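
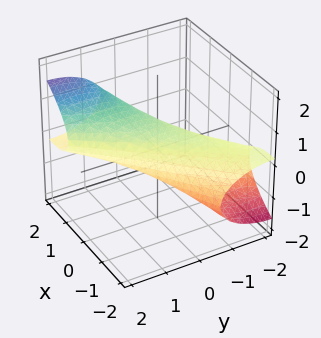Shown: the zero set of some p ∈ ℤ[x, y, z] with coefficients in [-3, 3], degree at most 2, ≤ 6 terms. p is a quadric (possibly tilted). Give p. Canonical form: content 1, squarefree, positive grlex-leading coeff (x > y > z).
x^2 - 2*x*y - 2*x*z + y^2 + 3*z^2 - 1

First, deg p = 2. A generic line meets the surface in up to 2 points.
Next, reading off the gridlines: the y-axis gridline crossings are at y ∈ {-1, 1}; among the integer gridlines, it crosses the x-axis at x ∈ {-1, 1}.
Finally, together with the visible shape, these determine p as stated.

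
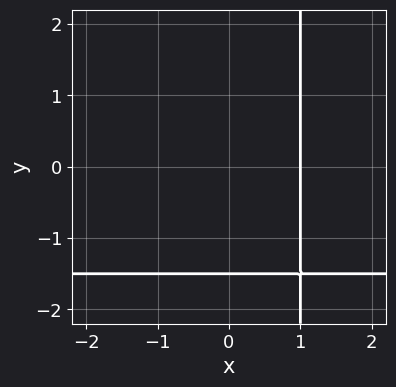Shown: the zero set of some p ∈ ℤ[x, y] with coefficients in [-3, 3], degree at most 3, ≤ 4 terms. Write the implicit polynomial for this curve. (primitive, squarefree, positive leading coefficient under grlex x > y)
2*x*y + 3*x - 2*y - 3

Degree: a generic line meets the curve in up to 2 points, so deg p = 2.
From the axis intercepts and sections: one x-axis crossing is at x = 1.
The integer polynomial consistent with all of this is the stated p.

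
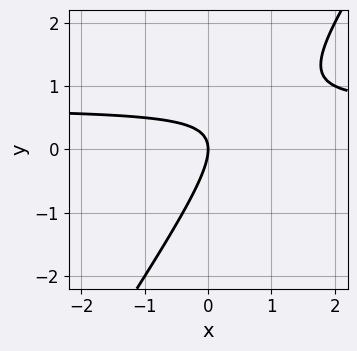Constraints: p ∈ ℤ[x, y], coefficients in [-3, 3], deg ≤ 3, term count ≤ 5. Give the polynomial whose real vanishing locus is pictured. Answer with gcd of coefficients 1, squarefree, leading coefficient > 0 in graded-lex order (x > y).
3*x*y - 2*y^2 - 2*x

(a) The degree is 2 — a generic line meets the curve in up to 2 points.
(b) Reading off the gridlines: it crosses the x-axis at the gridline x = 0; it meets the y-axis at y = 0 (among the integer gridlines).
(c) Solving for integer coefficients yields p as stated.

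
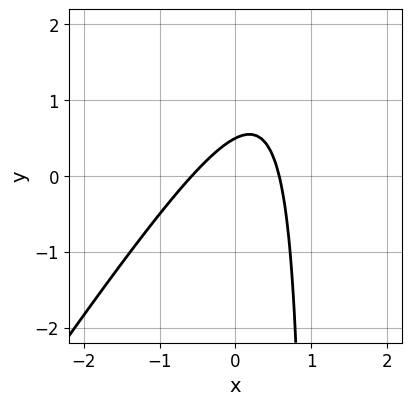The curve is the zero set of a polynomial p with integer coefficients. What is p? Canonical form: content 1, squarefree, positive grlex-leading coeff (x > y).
(a) Degree: the shape is more complex than any degree-1 curve, so deg p = 2.
(b) Solving for integer coefficients yields p as stated.

3*x^2 - 2*x*y + 2*y - 1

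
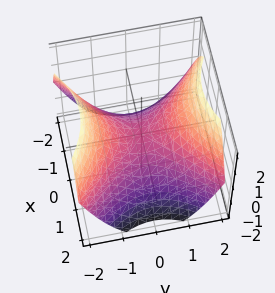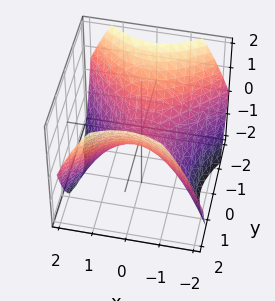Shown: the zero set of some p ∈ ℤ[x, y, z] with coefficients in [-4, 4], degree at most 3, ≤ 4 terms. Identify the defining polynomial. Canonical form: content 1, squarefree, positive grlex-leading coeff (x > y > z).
First, the degree is 2 — a hyperbolic paraboloid; a quadric.
Then, symmetries: the x ↦ −x reflection is a symmetry, so x appears only in even powers; mirror symmetry y ↦ −y ⇒ only even powers of y.
Then, from the axis intercepts and sections: it meets the z-axis at z = 0 (among the integer gridlines); one x-axis crossing is at x = 0; it crosses the y-axis at the gridline y = 0.
Finally, together with the visible shape, these determine p as stated.

2*x^2 - 2*y^2 + 3*z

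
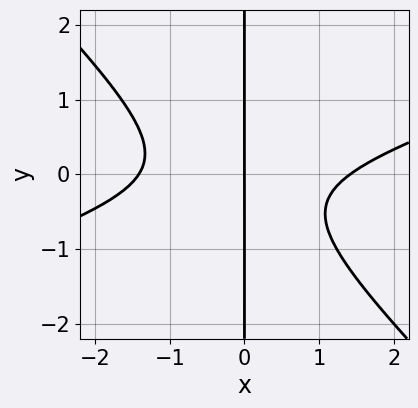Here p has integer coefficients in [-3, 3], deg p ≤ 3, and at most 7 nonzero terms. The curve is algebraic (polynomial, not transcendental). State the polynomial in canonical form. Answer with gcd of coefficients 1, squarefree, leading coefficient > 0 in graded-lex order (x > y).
x^3 - 2*x^2*y - 3*x*y^2 - x*y - 2*x

The degree is 3 — no degree-2 curve has this shape.
From the visible intercepts: the visible y-axis segment lies entirely on the curve; it crosses the x-axis at the gridline x = 0.
Together with the visible shape, these determine p as stated.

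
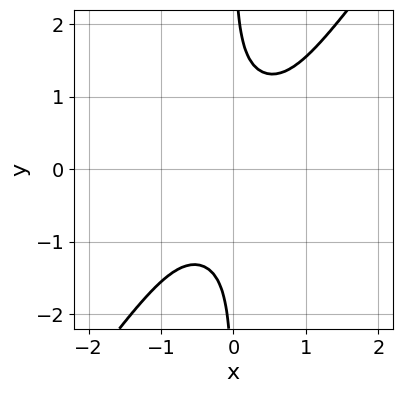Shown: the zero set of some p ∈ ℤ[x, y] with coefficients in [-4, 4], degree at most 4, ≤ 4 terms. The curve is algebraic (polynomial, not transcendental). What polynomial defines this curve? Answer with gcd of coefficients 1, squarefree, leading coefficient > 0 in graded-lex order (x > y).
2*x^4 + 3*x^2*y^2 - 3*x*y^3 + 2

First, deg p = 4. A generic line meets the curve in up to 4 points.
Next, observable constraints: the curve avoids every integer y-axis point in the box; it misses every integer gridline on the x-axis.
Finally, fitting integer coefficients to these (and the overall shape) gives p.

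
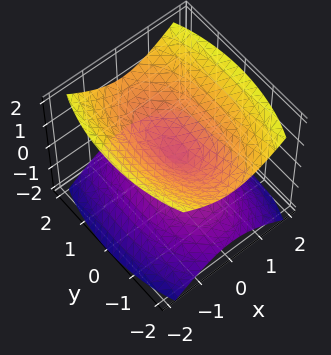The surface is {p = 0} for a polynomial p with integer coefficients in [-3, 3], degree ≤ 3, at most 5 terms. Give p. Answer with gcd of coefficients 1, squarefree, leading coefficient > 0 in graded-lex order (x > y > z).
(a) The picture has 2 separate pieces. They look like related sheets of one shape, so recover p as a whole.
(b) deg p = 2. A double cone through the origin; a quadric.
(c) Symmetries: mirror symmetry y ↦ −y ⇒ only even powers of y; the z ↦ −z reflection is a symmetry, so z appears only in even powers; the x ↦ −x reflection is a symmetry, so x appears only in even powers.
(d) From the axis intercepts and sections: one x-axis crossing is at x = 0; it meets the y-axis at y = 0 (among the integer gridlines); it crosses the z-axis at the gridline z = 0.
(e) Fitting integer coefficients to these (and the overall shape) gives p.

3*x^2 + y^2 - 3*z^2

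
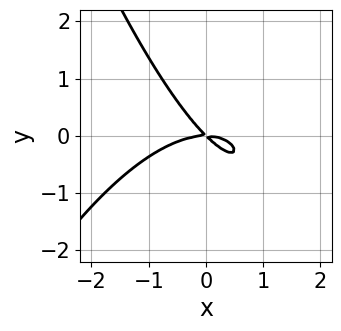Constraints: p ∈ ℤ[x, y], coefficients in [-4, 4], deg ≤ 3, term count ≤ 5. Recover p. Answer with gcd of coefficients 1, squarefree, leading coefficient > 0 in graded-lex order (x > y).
x^3 + 2*x*y + 2*y^2

The degree is 3 — no degree-2 curve has this shape.
Observable constraints: one y-axis crossing is at y = 0; one x-axis crossing is at x = 0.
These observations pin down the coefficients.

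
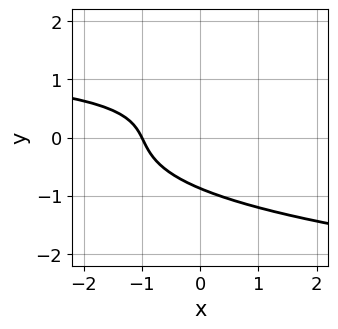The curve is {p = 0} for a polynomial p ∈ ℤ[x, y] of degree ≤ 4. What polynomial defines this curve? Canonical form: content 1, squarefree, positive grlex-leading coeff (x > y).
3*y^3 - x*y + 2*x + 2

deg p = 3. No degree-2 curve has this shape.
Observable constraints: one x-axis crossing is at x = -1.
These observations pin down the coefficients.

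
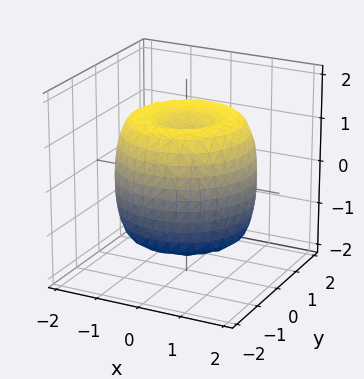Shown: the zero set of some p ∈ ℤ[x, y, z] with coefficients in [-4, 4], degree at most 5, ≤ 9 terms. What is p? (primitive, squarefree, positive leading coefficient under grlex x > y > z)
x^4 + 2*x^2*y^2 + y^4 - 2*x^2 - 2*y^2 + z^2 - 1

(a) Degree: no degree-3 surface has this shape, so deg p = 4.
(b) Symmetries: rotational symmetry about the z-axis ⇒ p depends on x, y only through x² + y².
(c) Observable constraints: the z-axis gridline crossings are at z ∈ {-1, 1}; a circular section at z = 0 has radius between 1 and 2.
(d) Matching integer coefficients to the picture gives p.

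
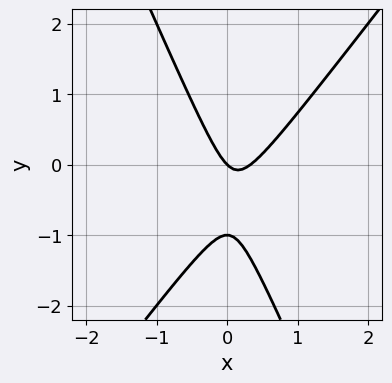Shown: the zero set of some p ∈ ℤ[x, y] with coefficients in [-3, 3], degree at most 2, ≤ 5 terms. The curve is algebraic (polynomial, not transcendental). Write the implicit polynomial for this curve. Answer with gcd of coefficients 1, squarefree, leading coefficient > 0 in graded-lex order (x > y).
3*x^2 - x*y - y^2 - x - y

First, degree: no degree-1 curve has this shape, so deg p = 2.
Next, observable constraints: it meets the x-axis at x = 0 (among the integer gridlines); among the integer gridlines, it crosses the y-axis at y ∈ {-1, 0}.
Finally, the integer polynomial consistent with all of this is the stated p.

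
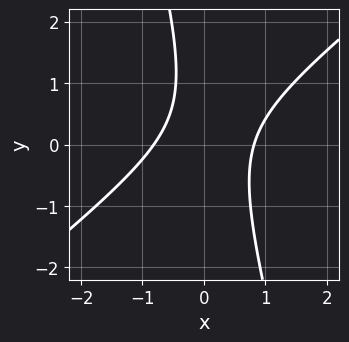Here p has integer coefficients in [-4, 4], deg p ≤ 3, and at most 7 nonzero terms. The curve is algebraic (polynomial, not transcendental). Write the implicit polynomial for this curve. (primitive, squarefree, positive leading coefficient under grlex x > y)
deg p = 2.
Observable constraints: the curve avoids every integer y-axis point in the box.
These observations pin down the coefficients.

3*x^2 - 3*x*y - y^2 + y - 2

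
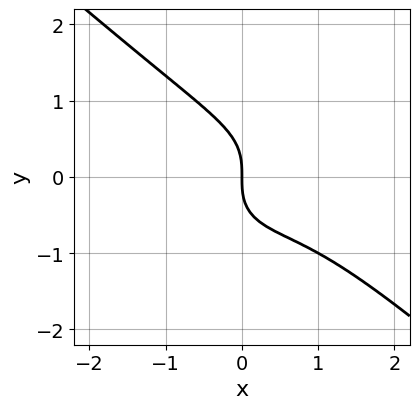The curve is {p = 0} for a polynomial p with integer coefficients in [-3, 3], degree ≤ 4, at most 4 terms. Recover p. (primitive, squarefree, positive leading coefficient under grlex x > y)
1. The degree is 3 — no degree-2 curve has this shape.
2. From the visible intercepts: one x-axis crossing is at x = 0; one y-axis crossing is at y = 0.
3. Fitting integer coefficients to these (and the overall shape) gives p.

2*x^3 + 3*y^3 - 2*x^2 + 3*x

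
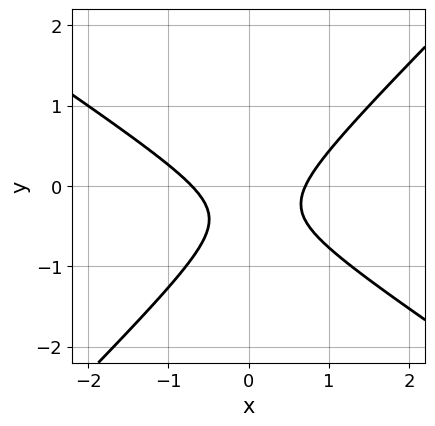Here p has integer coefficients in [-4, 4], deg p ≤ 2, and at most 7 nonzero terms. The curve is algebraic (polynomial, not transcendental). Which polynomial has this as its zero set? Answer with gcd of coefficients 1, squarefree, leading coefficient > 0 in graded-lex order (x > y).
2*x^2 + x*y - 3*y^2 - 2*y - 1

(a) Degree: the shape is more complex than any degree-1 curve, so deg p = 2.
(b) From the visible intercepts: the curve avoids every integer y-axis point in the box.
(c) Fitting integer coefficients to these (and the overall shape) gives p.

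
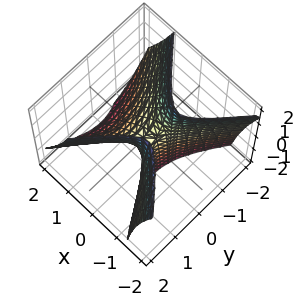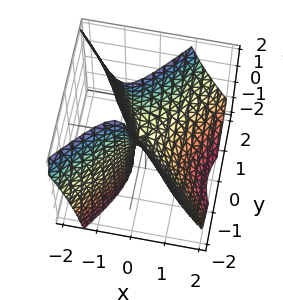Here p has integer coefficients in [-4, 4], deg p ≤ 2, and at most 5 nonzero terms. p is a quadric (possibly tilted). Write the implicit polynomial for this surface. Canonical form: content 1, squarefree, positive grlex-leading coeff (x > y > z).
3*x^2 + 2*x*z - 2*y^2 + z

First, the degree is 2 — the shape is more complex than any degree-1 surface.
Next, checking where it meets the axes: it meets the x-axis at x = 0 (among the integer gridlines); it crosses the z-axis at the gridline z = 0; one y-axis crossing is at y = 0.
Finally, putting this together gives p.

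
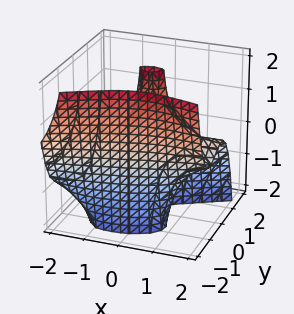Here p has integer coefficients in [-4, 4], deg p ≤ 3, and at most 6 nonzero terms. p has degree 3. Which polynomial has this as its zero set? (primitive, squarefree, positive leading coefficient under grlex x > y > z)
x^2*z - x*y^2 + 3*y^3 + 3*y^2 - 2*y

First, deg p = 3.
Then, checking where it meets the axes: the visible z-axis segment lies entirely on the surface; one y-axis crossing is at y = 0; the visible x-axis segment lies entirely on the surface.
Finally, these observations pin down the coefficients.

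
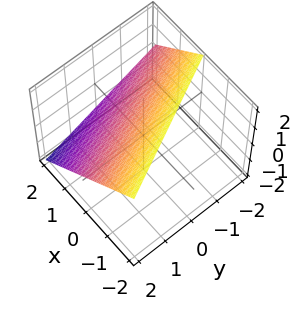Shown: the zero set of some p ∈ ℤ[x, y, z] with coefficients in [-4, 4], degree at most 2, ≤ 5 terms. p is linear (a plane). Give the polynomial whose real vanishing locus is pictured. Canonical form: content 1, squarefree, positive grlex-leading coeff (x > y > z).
First, deg p = 1. The surface is flat (a plane).
Next, reading off the gridlines: it meets the z-axis at z = 1 (among the integer gridlines); it meets the x-axis at x = 1 (among the integer gridlines); it crosses the y-axis at the gridline y = 2.
Finally, fitting integer coefficients to these (and the overall shape) gives p.

2*x + y + 2*z - 2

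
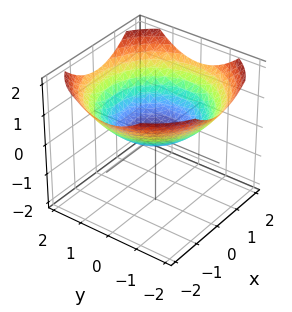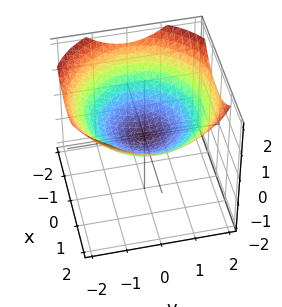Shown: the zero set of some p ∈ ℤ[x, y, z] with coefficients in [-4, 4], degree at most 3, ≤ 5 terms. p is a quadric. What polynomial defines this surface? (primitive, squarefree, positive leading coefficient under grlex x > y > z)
1. Degree: a paraboloid; a quadric, so deg p = 2.
2. Symmetry: the surface is invariant under rotation about z: p = q(x² + y², z).
3. From the axis intercepts and sections: it crosses the x-axis at the gridline x = 0; a circular section at z = 1 has radius between 1 and 2; one z-axis crossing is at z = 0; one y-axis crossing is at y = 0.
4. These observations pin down the coefficients.

x^2 + y^2 - 3*z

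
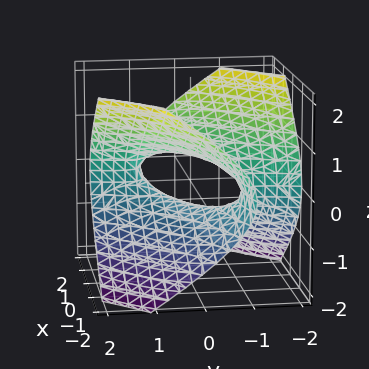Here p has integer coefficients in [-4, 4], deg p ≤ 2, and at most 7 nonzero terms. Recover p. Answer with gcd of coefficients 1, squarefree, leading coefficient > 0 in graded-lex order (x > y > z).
x^2 - 3*x*y + y^2 - 3*z^2 + 1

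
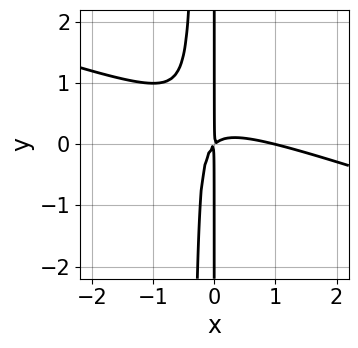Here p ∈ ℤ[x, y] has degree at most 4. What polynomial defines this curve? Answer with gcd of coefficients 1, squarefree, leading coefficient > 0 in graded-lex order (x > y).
(a) The degree is 3 — a generic line meets the curve in up to 3 points.
(b) Against the integer gridlines: it meets the x-axis at x = 1 (among the integer gridlines); every point of the y-axis in the box is on the curve.
(c) Putting this together gives p.

x^3 + 3*x^2*y - x^2 + x*y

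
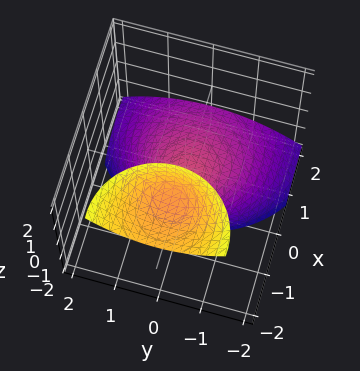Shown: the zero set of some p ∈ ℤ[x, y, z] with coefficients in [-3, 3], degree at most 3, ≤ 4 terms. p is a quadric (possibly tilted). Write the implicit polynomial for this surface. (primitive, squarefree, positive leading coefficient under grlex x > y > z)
First, the picture has 2 separate pieces. They look like related sheets of one shape, so recover p as a whole.
Then, deg p = 2. The shape is more complex than any degree-1 surface.
Then, from the visible intercepts: it crosses the y-axis at the gridline y = 0; it crosses the z-axis at the gridline z = 0; one x-axis crossing is at x = 0.
Finally, the integer polynomial consistent with all of this is the stated p.

x^2 + 2*x*z + y^2 + z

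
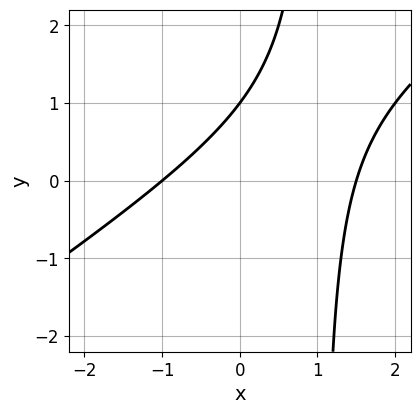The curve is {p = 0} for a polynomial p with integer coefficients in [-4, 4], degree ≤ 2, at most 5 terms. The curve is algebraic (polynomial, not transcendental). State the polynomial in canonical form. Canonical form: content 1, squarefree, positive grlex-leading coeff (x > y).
2*x^2 - 3*x*y - x + 3*y - 3

1. The degree is 2 — no degree-1 curve has this shape.
2. Checking where it meets the axes: it crosses the x-axis at the gridline x = -1; one y-axis crossing is at y = 1.
3. Together with the visible shape, these determine p as stated.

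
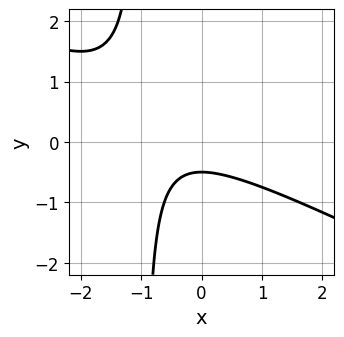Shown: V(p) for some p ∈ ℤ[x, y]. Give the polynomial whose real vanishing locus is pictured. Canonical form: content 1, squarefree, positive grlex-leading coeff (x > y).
First, the degree is 2 — a generic line meets the curve in up to 2 points.
Then, observable constraints: no x-intercept at any integer in the box.
Finally, together with the visible shape, these determine p as stated.

x^2 + 2*x*y + x + 2*y + 1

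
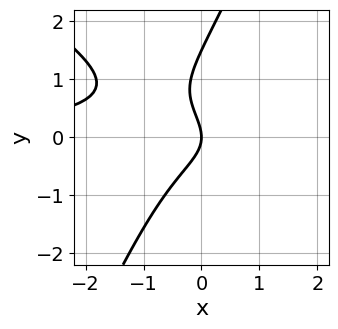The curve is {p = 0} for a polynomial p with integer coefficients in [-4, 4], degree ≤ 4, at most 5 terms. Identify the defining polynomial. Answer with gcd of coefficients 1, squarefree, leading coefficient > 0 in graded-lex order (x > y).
First, degree: no degree-2 curve has this shape, so deg p = 3.
Next, checking where it meets the axes: it crosses the y-axis at the gridline y = 0; it crosses the x-axis at the gridline x = 0.
Finally, together with the visible shape, these determine p as stated.

3*x^2*y + 3*x*y^2 - 2*y^3 + 3*y^2 + 3*x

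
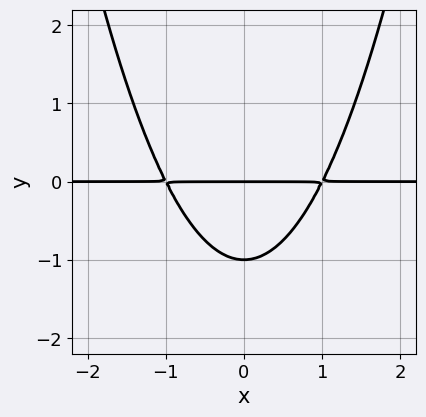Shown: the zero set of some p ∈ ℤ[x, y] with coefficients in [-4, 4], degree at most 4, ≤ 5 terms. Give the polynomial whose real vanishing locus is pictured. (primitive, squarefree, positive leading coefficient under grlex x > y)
(a) The degree is 3 — a generic line meets the curve in up to 3 points.
(b) Symmetries: the x ↦ −x reflection is a symmetry, so x appears only in even powers.
(c) Reading off the gridlines: the visible x-axis segment lies entirely on the curve; the y-axis gridline crossings are at y ∈ {-1, 0}.
(d) Assembling these constraints gives the stated polynomial.

x^2*y - y^2 - y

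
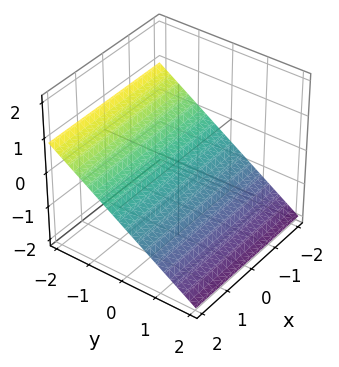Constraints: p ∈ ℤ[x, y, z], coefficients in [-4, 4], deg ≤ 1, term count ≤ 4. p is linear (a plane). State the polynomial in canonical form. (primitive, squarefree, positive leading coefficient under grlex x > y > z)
2*y + 3*z + 2

The degree is 1 — the surface is flat (a plane).
Observable constraints: one y-axis crossing is at y = -1; it misses every integer gridline on the x-axis.
Assembling these constraints gives the stated polynomial.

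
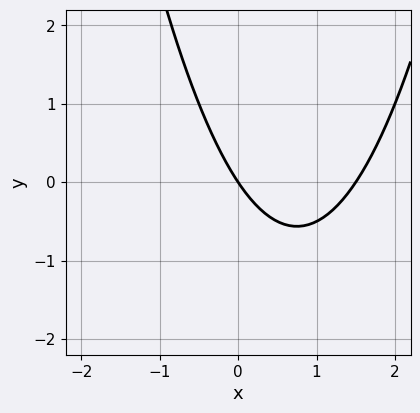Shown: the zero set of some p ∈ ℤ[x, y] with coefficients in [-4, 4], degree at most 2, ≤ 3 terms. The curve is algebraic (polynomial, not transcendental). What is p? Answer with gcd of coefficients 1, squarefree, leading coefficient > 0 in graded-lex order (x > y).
2*x^2 - 3*x - 2*y

1. deg p = 2.
2. Observable constraints: one y-axis crossing is at y = 0; it meets the x-axis at x = 0 (among the integer gridlines).
3. Matching integer coefficients to the picture gives p.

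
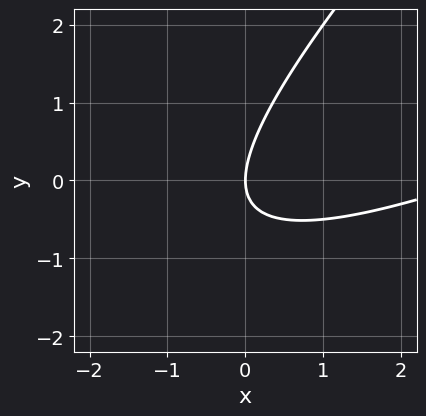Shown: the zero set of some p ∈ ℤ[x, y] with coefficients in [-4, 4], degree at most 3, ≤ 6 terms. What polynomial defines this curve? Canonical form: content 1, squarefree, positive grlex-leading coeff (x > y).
First, degree: no degree-1 curve has this shape, so deg p = 2.
Next, against the integer gridlines: it crosses the x-axis at the gridline x = 0; it meets the y-axis at y = 0 (among the integer gridlines).
Finally, together with the visible shape, these determine p as stated.

x^2 - 3*x*y + 2*y^2 - 3*x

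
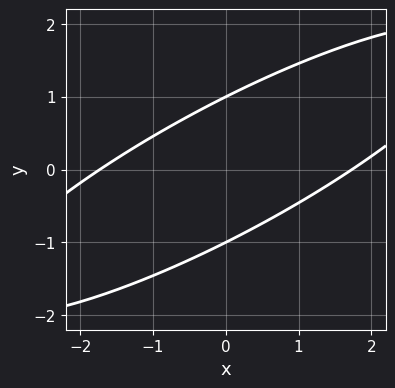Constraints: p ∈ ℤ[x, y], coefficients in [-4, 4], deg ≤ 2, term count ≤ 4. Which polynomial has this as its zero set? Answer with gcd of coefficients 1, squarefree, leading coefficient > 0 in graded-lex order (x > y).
1. deg p = 2. A generic line meets the curve in up to 2 points.
2. Checking where it meets the axes: the y-axis gridline crossings are at y ∈ {-1, 1}.
3. Fitting integer coefficients to these (and the overall shape) gives p.

x^2 - 3*x*y + 3*y^2 - 3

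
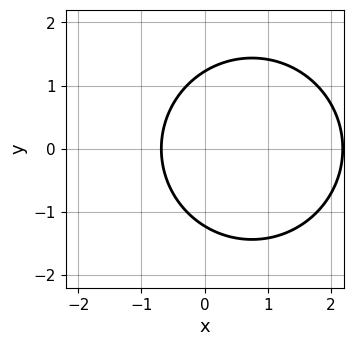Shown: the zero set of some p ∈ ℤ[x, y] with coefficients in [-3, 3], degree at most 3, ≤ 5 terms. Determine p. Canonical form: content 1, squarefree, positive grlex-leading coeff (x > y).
First, the degree is 2 — no degree-1 curve has this shape.
Then, symmetries: it's symmetric under y → −y, forcing even powers of y.
Finally, matching integer coefficients to the picture gives p.

2*x^2 + 2*y^2 - 3*x - 3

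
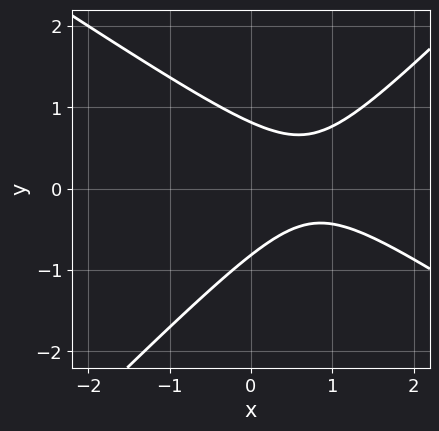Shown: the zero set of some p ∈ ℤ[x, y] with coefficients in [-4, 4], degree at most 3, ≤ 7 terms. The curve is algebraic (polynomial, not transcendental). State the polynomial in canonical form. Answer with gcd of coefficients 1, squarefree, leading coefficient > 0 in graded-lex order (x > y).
1. The degree is 2 — no degree-1 curve has this shape.
2. Against the integer gridlines: it misses every integer gridline on the x-axis.
3. Fitting integer coefficients to these (and the overall shape) gives p.

2*x^2 + x*y - 3*y^2 - 3*x + 2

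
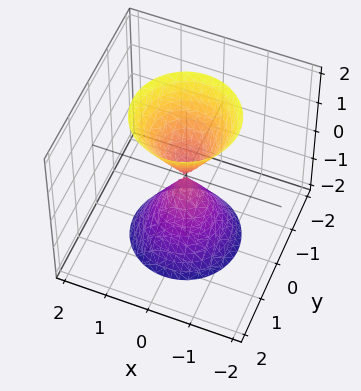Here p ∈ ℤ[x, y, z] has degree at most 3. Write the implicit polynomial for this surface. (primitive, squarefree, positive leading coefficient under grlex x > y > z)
First, the picture has 2 separate pieces. They look like related sheets of one shape, so recover p as a whole.
Then, the degree is 2 — two nappes meeting at a single point; a quadric.
Next, symmetries: mirror symmetry z ↦ −z ⇒ only even powers of z; every cross-section ⟂ z is a circle, so x, y appear only via x² + y².
Next, from the axis intercepts and sections: it meets the x-axis at x = 0 (among the integer gridlines); it crosses the y-axis at the gridline y = 0; a circular section at z = -2 has radius between 1 and 2; it meets the z-axis at z = 0 (among the integer gridlines).
Finally, fitting integer coefficients to these (and the overall shape) gives p.

3*x^2 + 3*y^2 - z^2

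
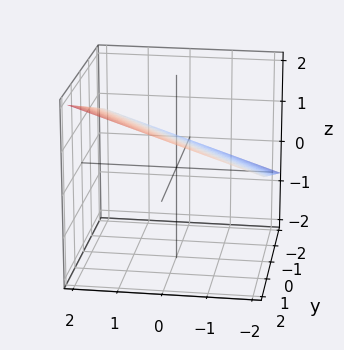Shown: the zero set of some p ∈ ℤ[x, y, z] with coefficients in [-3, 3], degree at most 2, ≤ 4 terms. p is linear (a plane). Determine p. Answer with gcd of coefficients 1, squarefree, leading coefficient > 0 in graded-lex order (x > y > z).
x + y - 3*z + 2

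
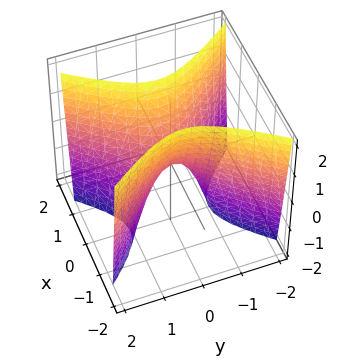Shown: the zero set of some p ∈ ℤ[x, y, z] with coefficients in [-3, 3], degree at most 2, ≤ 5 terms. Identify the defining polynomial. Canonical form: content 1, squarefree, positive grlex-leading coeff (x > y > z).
First, degree: a saddle surface; a quadric, so deg p = 2.
Then, symmetries: it's symmetric under x → −x, forcing even powers of x; mirror symmetry y ↦ −y ⇒ only even powers of y.
Then, from the visible intercepts: it crosses the y-axis at the gridline y = 0; it crosses the z-axis at the gridline z = 0.
Finally, together with the visible shape, these determine p as stated.

3*x^2 - 2*y^2 - z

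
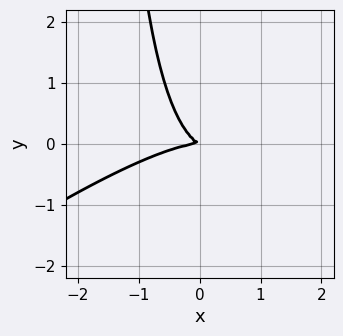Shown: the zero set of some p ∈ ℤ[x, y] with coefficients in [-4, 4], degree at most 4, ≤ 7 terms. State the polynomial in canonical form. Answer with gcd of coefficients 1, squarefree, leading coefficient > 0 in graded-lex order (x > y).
x^3 - 2*x^2*y + x*y^2 + x*y + 2*y^2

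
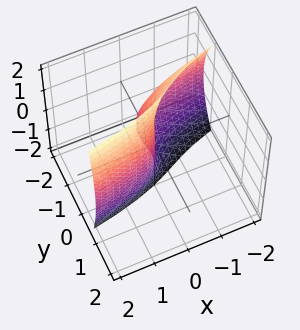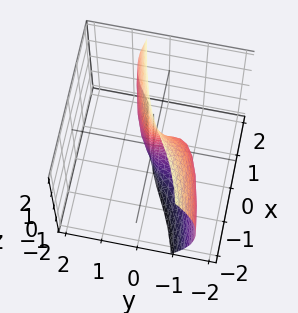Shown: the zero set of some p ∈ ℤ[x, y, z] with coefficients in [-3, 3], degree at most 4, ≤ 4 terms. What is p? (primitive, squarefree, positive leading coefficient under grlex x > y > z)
(a) Degree: the shape is more complex than any degree-2 surface, so deg p = 3.
(b) From the visible intercepts: one x-axis crossing is at x = 0; every point of the z-axis in the box is on the surface; the y-axis gridline crossings are at y ∈ {-1, 0}.
(c) Putting this together gives p.

3*y^3 + y*z^2 + 3*y^2 - 2*x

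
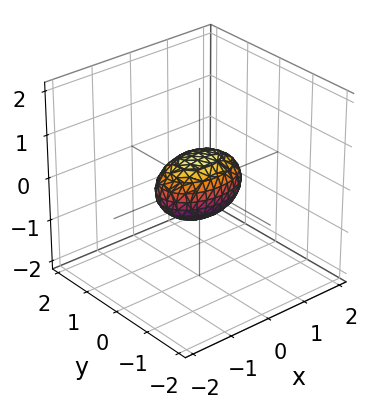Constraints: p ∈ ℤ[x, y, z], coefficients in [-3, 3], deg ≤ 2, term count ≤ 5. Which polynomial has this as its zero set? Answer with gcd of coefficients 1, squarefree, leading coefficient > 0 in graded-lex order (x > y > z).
x^2 + 2*y^2 + 2*z^2 - 1

First, the degree is 2 — bounded and convex; a quadric.
Then, symmetries: it's symmetric under x → −x, forcing even powers of x; the z ↦ −z reflection is a symmetry, so z appears only in even powers; the y ↦ −y reflection is a symmetry, so y appears only in even powers.
Then, from the axis intercepts and sections: the x-axis gridline crossings are at x ∈ {-1, 1}.
Finally, the integer polynomial consistent with all of this is the stated p.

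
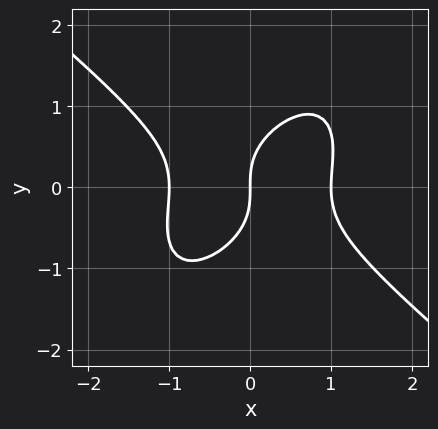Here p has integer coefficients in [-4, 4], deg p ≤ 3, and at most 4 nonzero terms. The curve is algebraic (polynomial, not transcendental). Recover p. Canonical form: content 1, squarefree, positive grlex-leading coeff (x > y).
3*x^3 - 2*x*y^2 + 3*y^3 - 3*x

First, degree: a generic line meets the curve in up to 3 points, so deg p = 3.
Then, checking where it meets the axes: it meets the y-axis at y = 0 (among the integer gridlines); among the integer gridlines, it crosses the x-axis at x ∈ {-1, 0, 1}.
Finally, these observations pin down the coefficients.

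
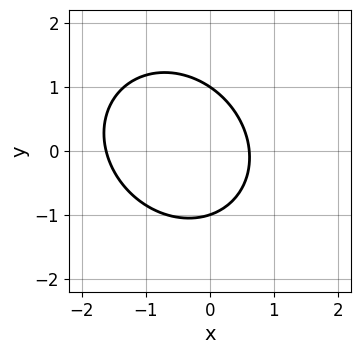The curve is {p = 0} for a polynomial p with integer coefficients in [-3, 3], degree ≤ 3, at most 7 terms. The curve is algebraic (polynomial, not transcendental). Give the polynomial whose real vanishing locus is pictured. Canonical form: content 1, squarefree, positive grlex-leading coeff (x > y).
3*x^2 + x*y + 3*y^2 + 3*x - 3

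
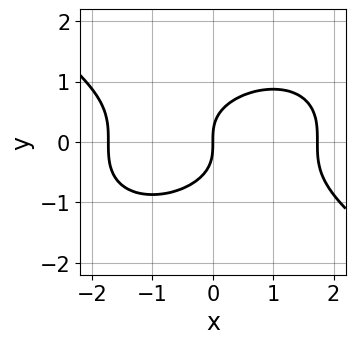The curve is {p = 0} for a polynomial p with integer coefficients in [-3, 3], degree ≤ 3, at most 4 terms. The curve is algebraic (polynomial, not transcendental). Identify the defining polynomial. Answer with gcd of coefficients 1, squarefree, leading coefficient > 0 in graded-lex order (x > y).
x^3 + 3*y^3 - 3*x

(a) Degree: no degree-2 curve has this shape, so deg p = 3.
(b) From the visible intercepts: it meets the y-axis at y = 0 (among the integer gridlines); it crosses the x-axis at the gridline x = 0.
(c) These observations pin down the coefficients.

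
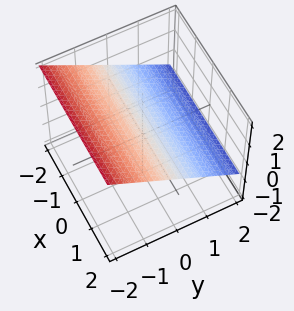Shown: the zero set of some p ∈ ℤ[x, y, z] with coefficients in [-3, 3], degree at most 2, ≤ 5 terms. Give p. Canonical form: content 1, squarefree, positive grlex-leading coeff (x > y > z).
2*y + 3*z - 2

The degree is 1 — every cross-section is a straight line — this is a plane.
From the axis intercepts and sections: the surface avoids every integer x-axis point in the box; one y-axis crossing is at y = 1.
Fitting integer coefficients to these (and the overall shape) gives p.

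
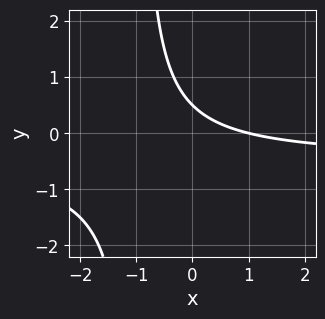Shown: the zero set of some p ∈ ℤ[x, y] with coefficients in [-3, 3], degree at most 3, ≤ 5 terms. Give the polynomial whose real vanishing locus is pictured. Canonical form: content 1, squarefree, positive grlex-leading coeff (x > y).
The degree is 2 — a generic line meets the curve in up to 2 points.
Observable constraints: one x-axis crossing is at x = 1.
Putting this together gives p.

2*x*y + x + 2*y - 1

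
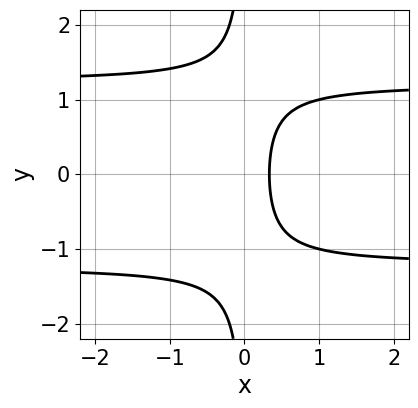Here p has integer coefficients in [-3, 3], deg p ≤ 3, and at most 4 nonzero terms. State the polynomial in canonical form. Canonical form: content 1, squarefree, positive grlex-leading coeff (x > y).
2*x*y^2 - 3*x + 1

(a) The degree is 3 — no degree-2 curve has this shape.
(b) Symmetries: mirror symmetry y ↦ −y ⇒ only even powers of y.
(c) Observable constraints: it misses every integer gridline on the y-axis.
(d) Fitting integer coefficients to these (and the overall shape) gives p.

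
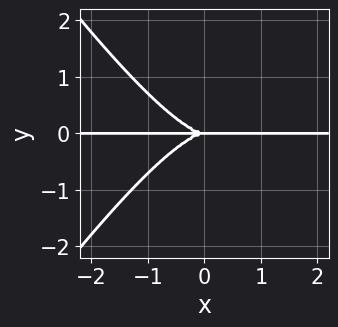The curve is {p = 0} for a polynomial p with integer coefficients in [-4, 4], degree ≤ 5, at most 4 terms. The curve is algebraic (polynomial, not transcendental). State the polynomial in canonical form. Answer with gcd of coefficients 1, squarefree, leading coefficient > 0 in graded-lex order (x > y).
First, the degree is 4 — the shape is more complex than any degree-3 curve.
Then, checking where it meets the axes: the visible x-axis segment lies entirely on the curve; it meets the y-axis at y = 0 (among the integer gridlines).
Finally, matching integer coefficients to the picture gives p.

2*x^3*y - x*y^3 + 3*y^3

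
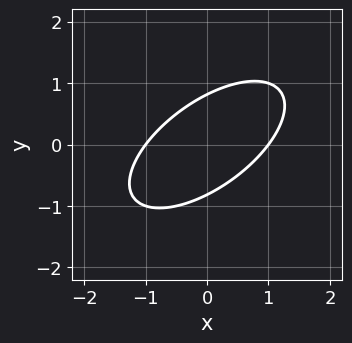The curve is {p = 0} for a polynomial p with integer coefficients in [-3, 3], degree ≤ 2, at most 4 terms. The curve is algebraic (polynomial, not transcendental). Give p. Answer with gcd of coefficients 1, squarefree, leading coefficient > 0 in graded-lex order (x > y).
2*x^2 - 3*x*y + 3*y^2 - 2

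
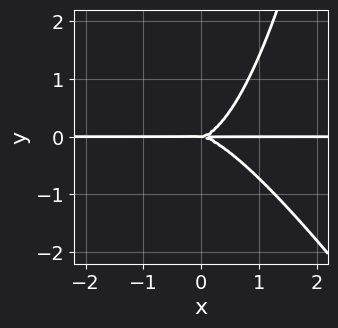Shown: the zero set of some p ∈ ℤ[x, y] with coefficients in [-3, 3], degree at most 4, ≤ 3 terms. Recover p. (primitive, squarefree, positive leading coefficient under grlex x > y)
3*x^3*y + 2*x^2*y^2 - 3*y^3

First, deg p = 4. No degree-3 curve has this shape.
Then, against the integer gridlines: it meets the y-axis at y = 0 (among the integer gridlines); every point of the x-axis in the box is on the curve.
Finally, putting this together gives p.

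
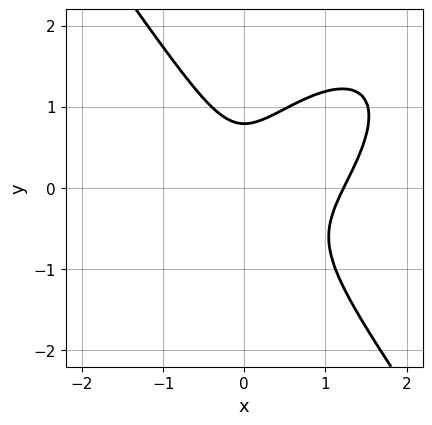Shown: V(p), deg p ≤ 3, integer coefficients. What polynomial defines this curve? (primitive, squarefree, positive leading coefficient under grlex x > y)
1. Degree: a generic line meets the curve in up to 3 points, so deg p = 3.
2. Putting this together gives p.

3*x^3 - 2*x^2*y + 2*y^3 - 3*x^2 - 1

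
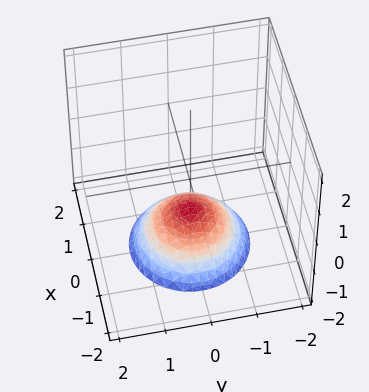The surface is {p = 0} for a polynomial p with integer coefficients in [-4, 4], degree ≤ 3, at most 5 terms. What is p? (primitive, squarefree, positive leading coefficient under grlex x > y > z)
2*x^2 + 2*y^2 + 3*z + 3

1. Degree: no degree-1 surface has this shape, so deg p = 2.
2. Symmetry: every cross-section ⟂ z is a circle, so x, y appear only via x² + y².
3. From the visible intercepts: one z-axis crossing is at z = -1; a circular section at z = -2 has radius between 1 and 2; no y-intercept at any integer in the box; it misses every integer gridline on the x-axis.
4. The integer polynomial consistent with all of this is the stated p.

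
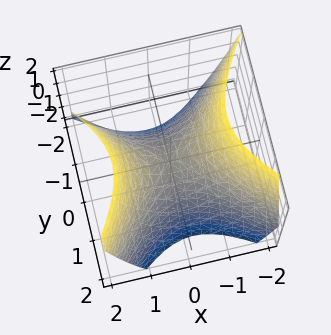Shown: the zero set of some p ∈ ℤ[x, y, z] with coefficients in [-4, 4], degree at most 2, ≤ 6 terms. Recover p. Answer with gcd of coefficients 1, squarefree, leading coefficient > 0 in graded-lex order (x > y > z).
First, the degree is 2 — no degree-1 surface has this shape.
Then, from the axis intercepts and sections: it crosses the z-axis at the gridline z = 0; it crosses the y-axis at the gridline y = 0; one x-axis crossing is at x = 0.
Finally, together with the visible shape, these determine p as stated.

3*x^2 + x*y - 3*y^2 - 3*z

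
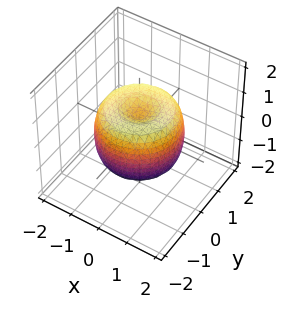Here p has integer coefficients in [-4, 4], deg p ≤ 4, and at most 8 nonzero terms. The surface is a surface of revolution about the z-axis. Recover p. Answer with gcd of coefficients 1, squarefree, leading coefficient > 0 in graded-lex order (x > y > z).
The degree is 4 — no degree-3 surface has this shape.
Symmetries: the surface is invariant under rotation about z: p = q(x² + y², z).
From the visible intercepts: a circular section at z = 1 has radius between 0 and 1.
Putting this together gives p.

2*x^4 + 4*x^2*y^2 + 2*y^4 - 3*x^2 - 3*y^2 + 2*z^2 - 1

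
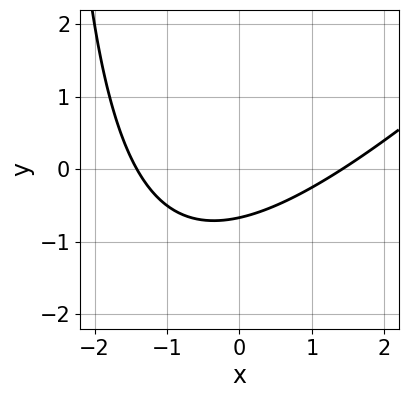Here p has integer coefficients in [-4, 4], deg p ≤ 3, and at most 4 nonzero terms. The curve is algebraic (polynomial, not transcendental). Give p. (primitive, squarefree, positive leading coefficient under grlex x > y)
x^2 - x*y - 3*y - 2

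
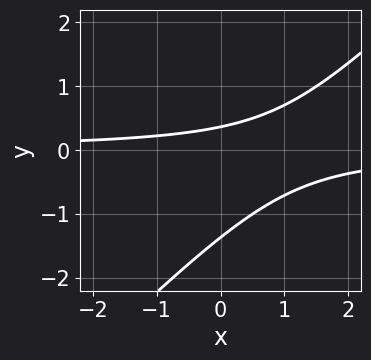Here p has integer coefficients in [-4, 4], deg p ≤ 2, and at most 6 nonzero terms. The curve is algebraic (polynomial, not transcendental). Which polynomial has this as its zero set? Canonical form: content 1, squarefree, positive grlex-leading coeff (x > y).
2*x*y - 2*y^2 - 2*y + 1

First, degree: a generic line meets the curve in up to 2 points, so deg p = 2.
Next, reading off the gridlines: no x-intercept at any integer in the box.
Finally, assembling these constraints gives the stated polynomial.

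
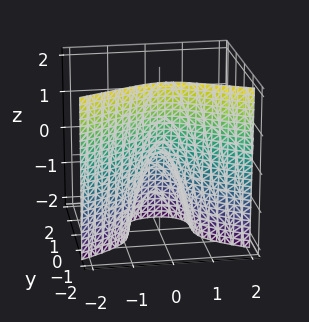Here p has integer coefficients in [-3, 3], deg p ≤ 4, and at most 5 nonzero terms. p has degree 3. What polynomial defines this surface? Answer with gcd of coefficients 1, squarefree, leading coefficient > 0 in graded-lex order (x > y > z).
3*y^3 + 3*x^2 + z

1. The degree is 3 — a generic line meets the surface in up to 3 points.
2. Observable constraints: it crosses the z-axis at the gridline z = 0; it crosses the y-axis at the gridline y = 0; it crosses the x-axis at the gridline x = 0.
3. Matching integer coefficients to the picture gives p.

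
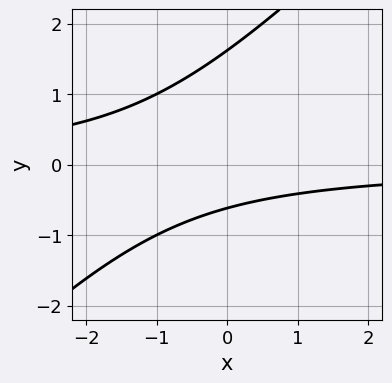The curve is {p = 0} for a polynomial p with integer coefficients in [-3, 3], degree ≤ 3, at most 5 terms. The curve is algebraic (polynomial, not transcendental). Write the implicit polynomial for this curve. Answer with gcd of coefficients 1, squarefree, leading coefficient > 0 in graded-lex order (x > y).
First, the degree is 2 — a generic line meets the curve in up to 2 points.
Then, from the visible intercepts: no x-intercept at any integer in the box.
Finally, assembling these constraints gives the stated polynomial.

x*y - y^2 + y + 1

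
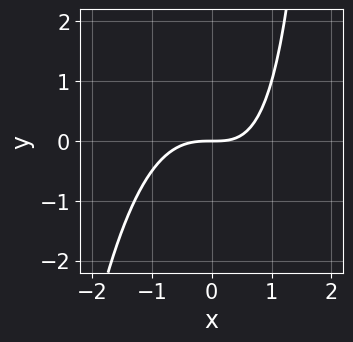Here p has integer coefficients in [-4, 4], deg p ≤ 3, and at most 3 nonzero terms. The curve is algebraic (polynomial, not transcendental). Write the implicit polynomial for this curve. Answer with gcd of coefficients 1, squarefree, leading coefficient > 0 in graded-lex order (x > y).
1. Degree: no degree-2 curve has this shape, so deg p = 3.
2. From the visible intercepts: it meets the x-axis at x = 0 (among the integer gridlines); it meets the y-axis at y = 0 (among the integer gridlines).
3. These observations pin down the coefficients.

2*x^3 + x*y - 3*y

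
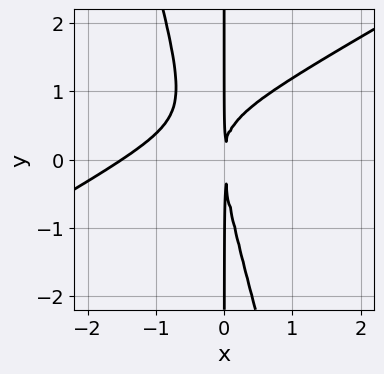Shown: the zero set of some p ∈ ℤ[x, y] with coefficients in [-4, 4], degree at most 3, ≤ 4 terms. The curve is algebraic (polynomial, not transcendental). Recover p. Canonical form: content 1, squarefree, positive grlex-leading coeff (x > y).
2*x^3 - 3*x^2*y - x*y^2 + 3*x^2

First, degree: no degree-2 curve has this shape, so deg p = 3.
Then, from the axis intercepts and sections: the visible y-axis segment lies entirely on the curve.
Finally, solving for integer coefficients yields p as stated.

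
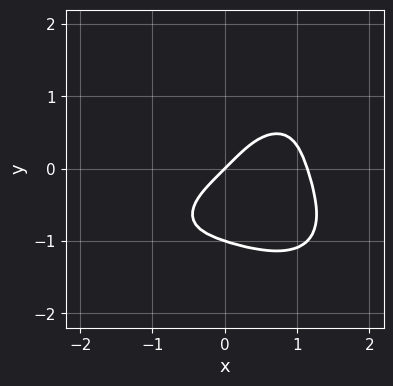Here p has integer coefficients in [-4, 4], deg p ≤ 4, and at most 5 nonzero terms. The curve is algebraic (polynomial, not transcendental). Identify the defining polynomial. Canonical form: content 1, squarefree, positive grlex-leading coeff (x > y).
1. Degree: the shape is more complex than any degree-3 curve, so deg p = 4.
2. From the visible intercepts: among the integer gridlines, it crosses the y-axis at y ∈ {-1, 0}; it crosses the x-axis at the gridline x = 0.
3. Solving for integer coefficients yields p as stated.

2*x^4 + 3*y^4 - 3*x + 3*y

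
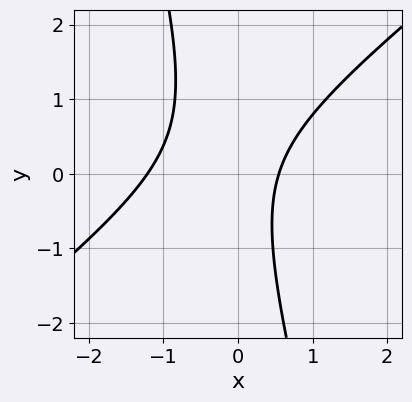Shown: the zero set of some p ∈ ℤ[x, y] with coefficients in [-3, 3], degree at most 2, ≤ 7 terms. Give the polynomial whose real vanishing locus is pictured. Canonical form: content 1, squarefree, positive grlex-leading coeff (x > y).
3*x^2 - 3*x*y - y^2 + 2*x - 2

1. deg p = 2. A generic line meets the curve in up to 2 points.
2. From the visible intercepts: it misses every integer gridline on the y-axis.
3. Solving for integer coefficients yields p as stated.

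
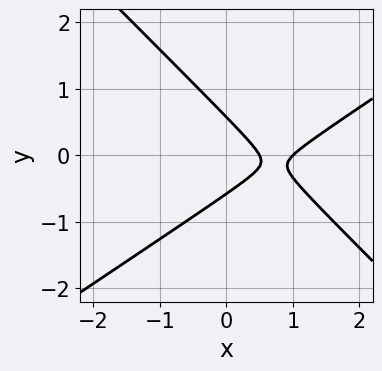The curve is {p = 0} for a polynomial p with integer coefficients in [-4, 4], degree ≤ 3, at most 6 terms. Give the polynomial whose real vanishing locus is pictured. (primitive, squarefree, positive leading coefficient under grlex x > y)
2*x^2 - x*y - 3*y^2 - 3*x + 1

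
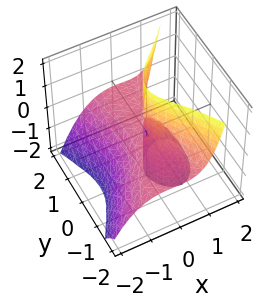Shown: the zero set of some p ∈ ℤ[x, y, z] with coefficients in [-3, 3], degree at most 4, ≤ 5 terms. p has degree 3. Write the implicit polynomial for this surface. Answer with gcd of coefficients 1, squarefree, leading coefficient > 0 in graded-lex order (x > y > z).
3*x^3 - x^2*y - 2*y^2*z + 3*x*z

Degree: the shape is more complex than any degree-2 surface, so deg p = 3.
Checking where it meets the axes: every point of the y-axis in the box is on the surface; the visible z-axis segment lies entirely on the surface; it crosses the x-axis at the gridline x = 0.
Fitting integer coefficients to these (and the overall shape) gives p.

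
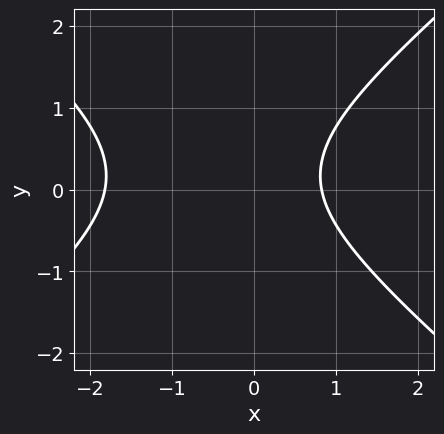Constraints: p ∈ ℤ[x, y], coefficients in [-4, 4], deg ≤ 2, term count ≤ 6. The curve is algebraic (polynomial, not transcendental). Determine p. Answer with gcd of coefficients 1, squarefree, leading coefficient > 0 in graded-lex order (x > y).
2*x^2 - 3*y^2 + 2*x + y - 3

Degree: a generic line meets the curve in up to 2 points, so deg p = 2.
Against the integer gridlines: the curve avoids every integer y-axis point in the box.
These observations pin down the coefficients.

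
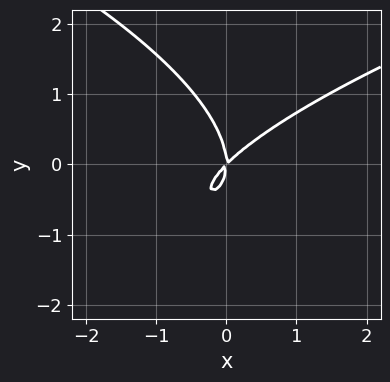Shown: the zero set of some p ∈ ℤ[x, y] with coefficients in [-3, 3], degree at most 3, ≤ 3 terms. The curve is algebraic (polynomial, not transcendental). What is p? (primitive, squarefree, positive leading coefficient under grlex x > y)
(a) The degree is 3 — a generic line meets the curve in up to 3 points.
(b) Observable constraints: one x-axis crossing is at x = 0; it crosses the y-axis at the gridline y = 0.
(c) Matching integer coefficients to the picture gives p.

2*y^3 - 3*x^2 + 3*x*y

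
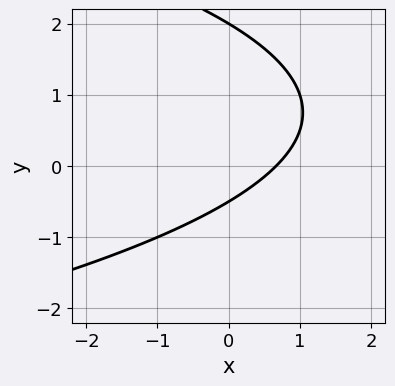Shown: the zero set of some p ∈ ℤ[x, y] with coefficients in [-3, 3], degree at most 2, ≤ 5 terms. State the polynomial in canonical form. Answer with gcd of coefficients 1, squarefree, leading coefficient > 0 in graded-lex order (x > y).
First, degree: a generic line meets the curve in up to 2 points, so deg p = 2.
Then, checking where it meets the axes: it crosses the y-axis at the gridline y = 2.
Finally, matching integer coefficients to the picture gives p.

2*y^2 + 3*x - 3*y - 2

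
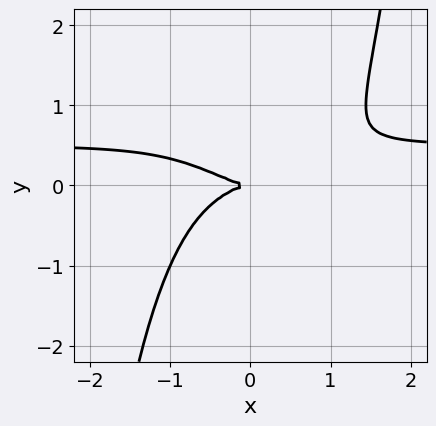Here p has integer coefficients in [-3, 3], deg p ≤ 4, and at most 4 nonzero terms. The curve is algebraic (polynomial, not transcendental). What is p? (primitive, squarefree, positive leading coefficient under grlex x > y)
deg p = 4.
Reading off the gridlines: it meets the x-axis at x = 0 (among the integer gridlines); one y-axis crossing is at y = 0.
Matching integer coefficients to the picture gives p.

2*x^3*y - x^3 - 3*y^2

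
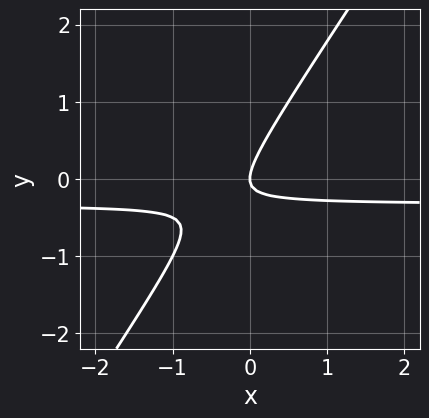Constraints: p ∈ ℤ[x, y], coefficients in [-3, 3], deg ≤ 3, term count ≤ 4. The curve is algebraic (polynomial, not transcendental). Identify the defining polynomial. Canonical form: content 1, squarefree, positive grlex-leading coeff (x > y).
3*x*y - 2*y^2 + x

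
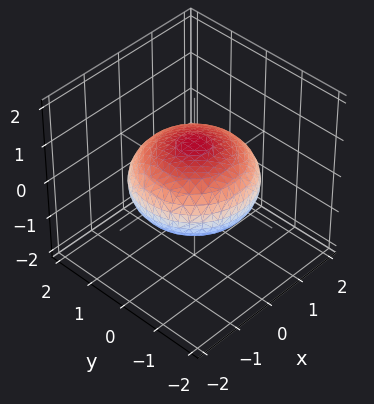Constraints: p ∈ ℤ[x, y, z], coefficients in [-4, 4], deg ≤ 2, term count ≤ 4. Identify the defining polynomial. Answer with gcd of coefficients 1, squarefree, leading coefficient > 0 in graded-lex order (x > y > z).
The degree is 2 — the shape is more complex than any degree-1 surface.
Symmetries: rotational symmetry about the z-axis ⇒ p depends on x, y only through x² + y².
From the visible intercepts: the z-axis gridline crossings are at z ∈ {-1, 1}; a circular section at z = 0 has radius between 1 and 2.
Matching integer coefficients to the picture gives p.

x^2 + y^2 + 2*z^2 - 2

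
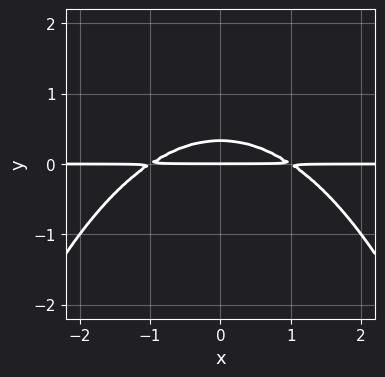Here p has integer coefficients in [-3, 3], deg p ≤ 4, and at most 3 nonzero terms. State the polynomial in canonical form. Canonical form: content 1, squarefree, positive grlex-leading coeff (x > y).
First, deg p = 3. The shape is more complex than any degree-2 curve.
Then, symmetries: mirror symmetry x ↦ −x ⇒ only even powers of x.
Then, against the integer gridlines: the visible x-axis segment lies entirely on the curve; it meets the y-axis at y = 0 (among the integer gridlines).
Finally, the integer polynomial consistent with all of this is the stated p.

x^2*y + 3*y^2 - y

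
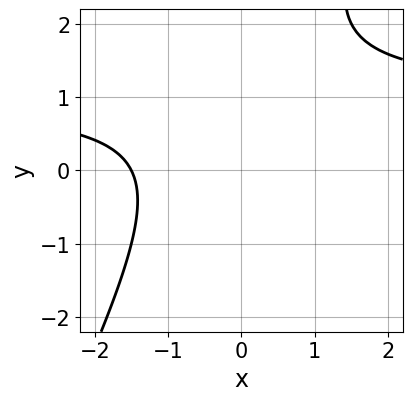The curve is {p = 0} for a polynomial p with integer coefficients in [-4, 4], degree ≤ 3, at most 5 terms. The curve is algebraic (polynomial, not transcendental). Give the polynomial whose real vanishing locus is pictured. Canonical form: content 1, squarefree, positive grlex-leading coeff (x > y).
2*x*y - y^2 - 2*x + 2*y - 3

(a) The degree is 2 — no degree-1 curve has this shape.
(b) Observable constraints: it misses every integer gridline on the y-axis.
(c) Matching integer coefficients to the picture gives p.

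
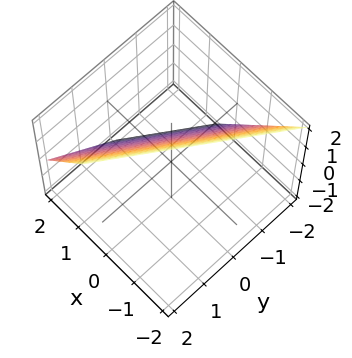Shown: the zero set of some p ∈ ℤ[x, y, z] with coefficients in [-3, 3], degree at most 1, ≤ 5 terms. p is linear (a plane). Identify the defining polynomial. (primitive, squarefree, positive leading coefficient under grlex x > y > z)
3*x - 2*y + 2*z - 2

1. The degree is 1 — the surface is flat (a plane).
2. Reading off the gridlines: it meets the y-axis at y = -1 (among the integer gridlines); it meets the z-axis at z = 1 (among the integer gridlines).
3. Solving for integer coefficients yields p as stated.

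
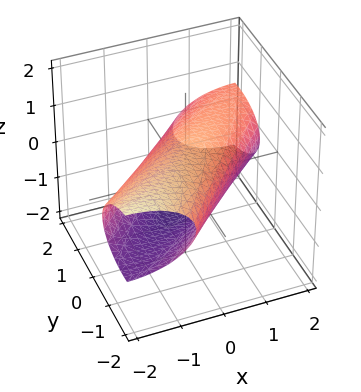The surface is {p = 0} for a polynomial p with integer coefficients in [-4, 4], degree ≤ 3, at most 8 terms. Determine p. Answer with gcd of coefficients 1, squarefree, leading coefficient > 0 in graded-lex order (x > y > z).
First, the degree is 2 — no degree-1 surface has this shape.
Finally, putting this together gives p.

x^2 - 2*x*y + y^2 + y*z + 3*z^2 - 2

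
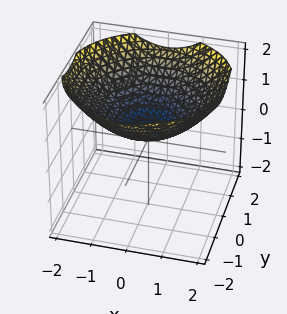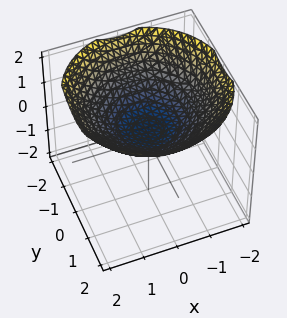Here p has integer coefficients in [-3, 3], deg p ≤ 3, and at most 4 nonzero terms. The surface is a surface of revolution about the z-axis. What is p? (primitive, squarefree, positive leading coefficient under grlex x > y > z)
x^2 + y^2 - 3*z + 1

The degree is 2 — a generic line meets the surface in up to 2 points.
Symmetries: the surface is invariant under rotation about z: p = q(x² + y², z).
Reading off the gridlines: a circular section at z = 1 has radius between 1 and 2; it misses every integer gridline on the y-axis; it misses every integer gridline on the x-axis.
The integer polynomial consistent with all of this is the stated p.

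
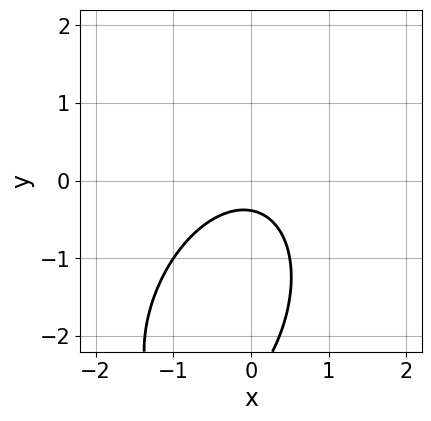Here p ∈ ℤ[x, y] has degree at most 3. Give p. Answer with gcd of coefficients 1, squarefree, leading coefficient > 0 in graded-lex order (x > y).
1. Degree: the shape is more complex than any degree-1 curve, so deg p = 2.
2. Observable constraints: it misses every integer gridline on the x-axis.
3. These observations pin down the coefficients.

2*x^2 - x*y + y^2 + 3*y + 1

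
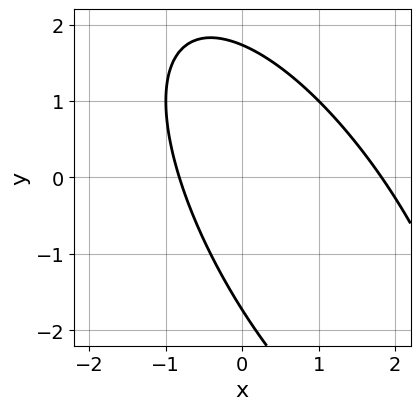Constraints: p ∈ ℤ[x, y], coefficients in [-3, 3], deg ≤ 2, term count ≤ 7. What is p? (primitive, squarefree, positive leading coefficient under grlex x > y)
First, deg p = 2. The shape is more complex than any degree-1 curve.
Finally, solving for integer coefficients yields p as stated.

2*x^2 + 2*x*y + y^2 - 2*x - 3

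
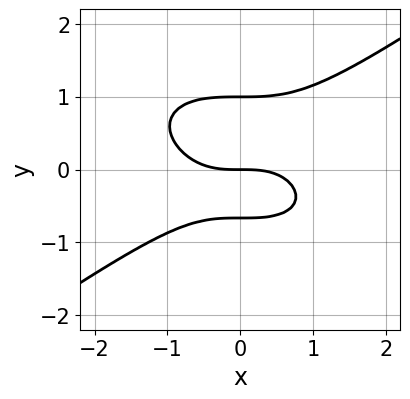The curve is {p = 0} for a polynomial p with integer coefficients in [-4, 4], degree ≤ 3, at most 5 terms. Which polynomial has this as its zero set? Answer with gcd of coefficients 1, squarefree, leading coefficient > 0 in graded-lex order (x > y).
x^3 - 3*y^3 + y^2 + 2*y

1. deg p = 3. The shape is more complex than any degree-2 curve.
2. From the visible intercepts: it meets the x-axis at x = 0 (among the integer gridlines); the y-axis gridline crossings are at y ∈ {0, 1}.
3. Putting this together gives p.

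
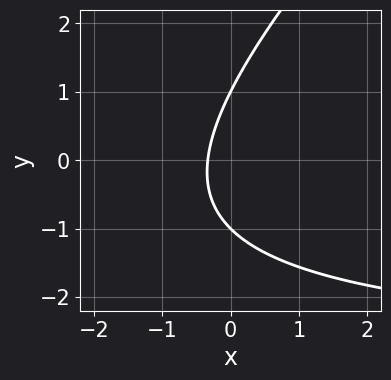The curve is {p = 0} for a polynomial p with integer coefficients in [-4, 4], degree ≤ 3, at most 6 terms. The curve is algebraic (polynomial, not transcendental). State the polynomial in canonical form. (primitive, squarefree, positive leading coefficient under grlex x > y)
x*y - y^2 + 3*x + 1

(a) Degree: a generic line meets the curve in up to 2 points, so deg p = 2.
(b) From the visible intercepts: among the integer gridlines, it crosses the y-axis at y ∈ {-1, 1}.
(c) Solving for integer coefficients yields p as stated.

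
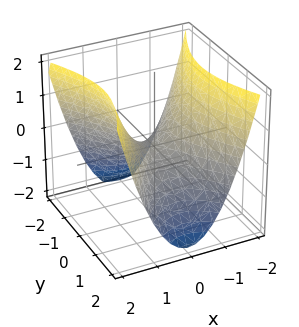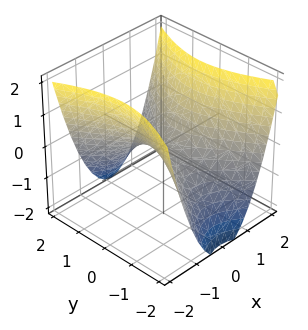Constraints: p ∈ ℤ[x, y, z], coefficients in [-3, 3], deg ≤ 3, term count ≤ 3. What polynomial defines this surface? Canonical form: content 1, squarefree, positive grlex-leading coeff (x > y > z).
2*x^2 - y^2 - 2*z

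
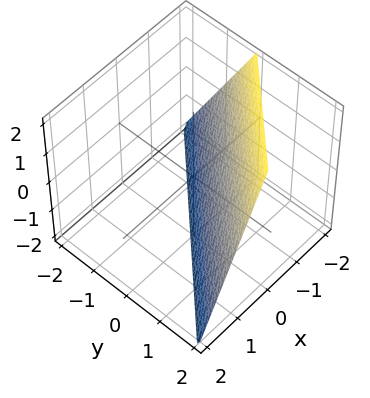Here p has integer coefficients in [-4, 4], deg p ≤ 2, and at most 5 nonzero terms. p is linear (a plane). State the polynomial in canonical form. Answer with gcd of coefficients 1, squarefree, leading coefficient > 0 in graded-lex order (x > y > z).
First, deg p = 1. Every cross-section is a straight line — this is a plane.
Then, from the visible intercepts: one x-axis crossing is at x = -1; it meets the y-axis at y = 1 (among the integer gridlines); it meets the z-axis at z = -2 (among the integer gridlines).
Finally, together with the visible shape, these determine p as stated.

2*x - 2*y + z + 2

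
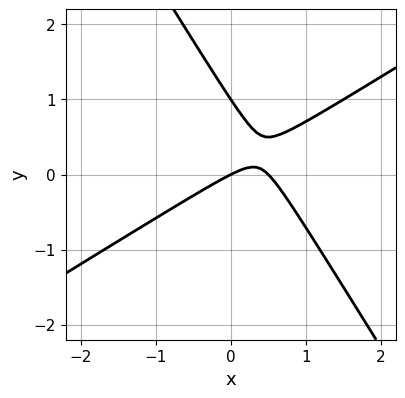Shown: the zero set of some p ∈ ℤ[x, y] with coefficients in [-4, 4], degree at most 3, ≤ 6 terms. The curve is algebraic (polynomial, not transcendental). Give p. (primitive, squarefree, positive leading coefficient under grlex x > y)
(a) Degree: the shape is more complex than any degree-1 curve, so deg p = 2.
(b) Against the integer gridlines: one x-axis crossing is at x = 0; the y-axis gridline crossings are at y ∈ {0, 1}.
(c) The integer polynomial consistent with all of this is the stated p.

2*x^2 - 2*x*y - 2*y^2 - x + 2*y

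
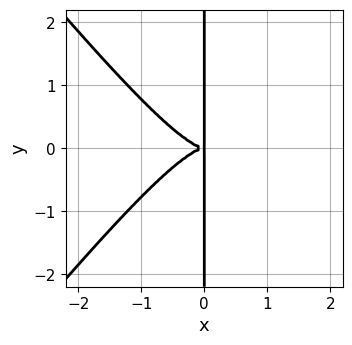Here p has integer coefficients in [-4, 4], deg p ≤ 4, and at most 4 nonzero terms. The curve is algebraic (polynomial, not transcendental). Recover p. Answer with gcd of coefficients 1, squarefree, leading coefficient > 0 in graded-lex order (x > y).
deg p = 4. The shape is more complex than any degree-3 curve.
Symmetries: it's symmetric under y → −y, forcing even powers of y.
Checking where it meets the axes: the visible y-axis segment lies entirely on the curve.
Matching integer coefficients to the picture gives p.

3*x^4 - 2*x^2*y^2 + 3*x*y^2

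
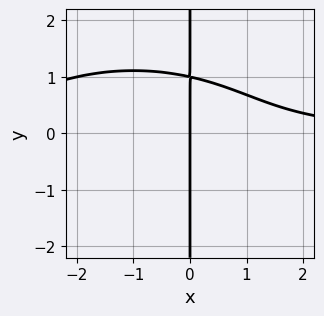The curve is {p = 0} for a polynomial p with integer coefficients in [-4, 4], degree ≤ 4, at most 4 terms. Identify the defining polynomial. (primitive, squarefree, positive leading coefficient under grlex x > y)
x^3*y + 3*x*y^3 + 2*x^2*y - 3*x

(a) The degree is 4 — a generic line meets the curve in up to 4 points.
(b) Reading off the gridlines: it meets the x-axis at x = 0 (among the integer gridlines); every point of the y-axis in the box is on the curve.
(c) Assembling these constraints gives the stated polynomial.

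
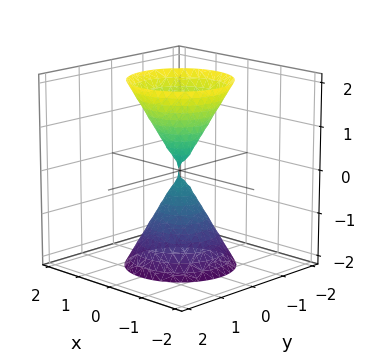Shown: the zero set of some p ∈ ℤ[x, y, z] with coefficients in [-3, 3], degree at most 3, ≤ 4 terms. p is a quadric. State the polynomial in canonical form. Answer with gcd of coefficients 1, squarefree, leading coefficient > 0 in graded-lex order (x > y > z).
3*x^2 + 3*y^2 - z^2

(a) I count 2 distinct pieces. Treating them together as one polynomial.
(b) The degree is 2 — two nappes meeting at a single point; a quadric.
(c) Symmetries: the z-axis is an axis of rotation, so x and y enter only as x² + y²; mirror symmetry z ↦ −z ⇒ only even powers of z.
(d) Observable constraints: it meets the y-axis at y = 0 (among the integer gridlines); one x-axis crossing is at x = 0; a circular section at z = -1 has radius between 0 and 1; it crosses the z-axis at the gridline z = 0.
(e) Matching integer coefficients to the picture gives p.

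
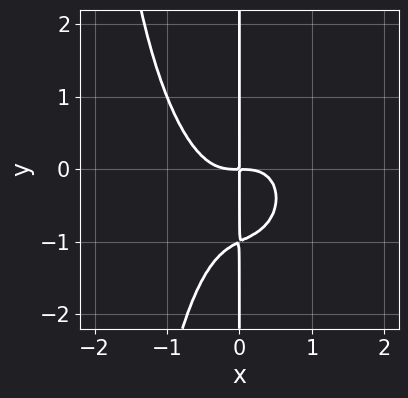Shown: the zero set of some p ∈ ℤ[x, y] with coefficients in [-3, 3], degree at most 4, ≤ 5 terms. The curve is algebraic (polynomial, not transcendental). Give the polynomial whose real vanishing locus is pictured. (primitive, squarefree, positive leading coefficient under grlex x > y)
3*x^4 + x^2*y^2 + 2*x*y^2 + 2*x*y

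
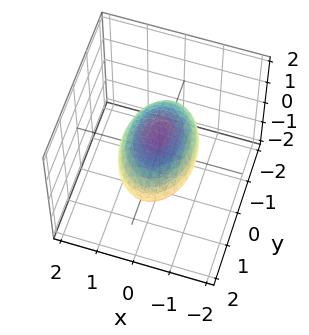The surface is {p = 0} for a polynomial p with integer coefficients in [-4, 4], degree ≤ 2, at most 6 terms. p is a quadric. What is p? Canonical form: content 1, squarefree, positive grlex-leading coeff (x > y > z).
2*x^2 + y^2 + 2*z^2 - 2

First, degree: a closed, bounded, convex surface; a quadric, so deg p = 2.
Then, symmetries: it's symmetric under y → −y, forcing even powers of y; it's symmetric under x → −x, forcing even powers of x; mirror symmetry z ↦ −z ⇒ only even powers of z.
Next, observable constraints: the x-axis gridline crossings are at x ∈ {-1, 1}; among the integer gridlines, it crosses the z-axis at z ∈ {-1, 1}.
Finally, solving for integer coefficients yields p as stated.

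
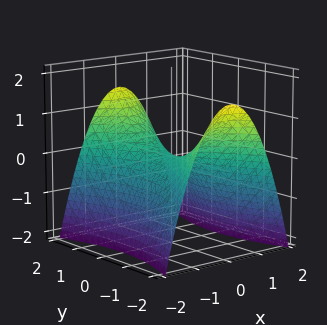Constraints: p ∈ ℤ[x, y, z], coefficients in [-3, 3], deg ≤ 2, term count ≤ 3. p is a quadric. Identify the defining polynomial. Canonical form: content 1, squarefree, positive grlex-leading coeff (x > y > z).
3*x^2 - y^2 + 3*z

(a) The degree is 2 — a hyperbolic paraboloid; a quadric.
(b) Symmetries: the y ↦ −y reflection is a symmetry, so y appears only in even powers; it's symmetric under x → −x, forcing even powers of x.
(c) Against the integer gridlines: one x-axis crossing is at x = 0; it meets the y-axis at y = 0 (among the integer gridlines); it crosses the z-axis at the gridline z = 0.
(d) Solving for integer coefficients yields p as stated.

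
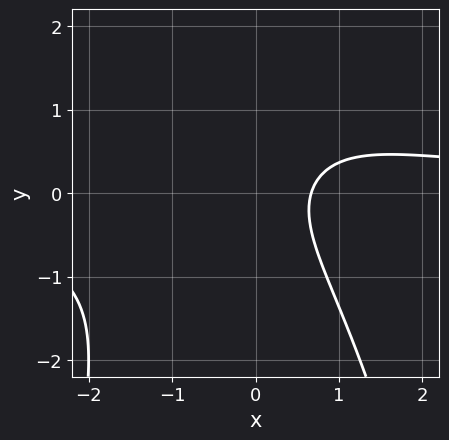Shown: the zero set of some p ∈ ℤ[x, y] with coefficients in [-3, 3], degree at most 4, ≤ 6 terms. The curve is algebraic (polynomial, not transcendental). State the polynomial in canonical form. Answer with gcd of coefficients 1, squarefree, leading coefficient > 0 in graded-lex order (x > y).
The degree is 3 — no degree-2 curve has this shape.
From the axis intercepts and sections: it misses every integer gridline on the y-axis.
Fitting integer coefficients to these (and the overall shape) gives p.

2*x^2*y + 2*y^2 - 3*x + 2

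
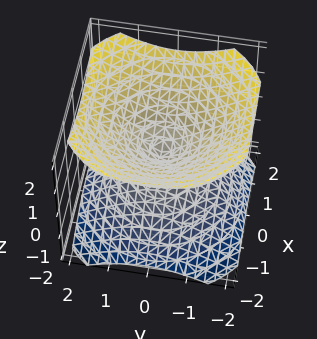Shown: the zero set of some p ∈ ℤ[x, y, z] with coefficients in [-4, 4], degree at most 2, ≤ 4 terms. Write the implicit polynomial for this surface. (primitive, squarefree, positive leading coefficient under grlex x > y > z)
2*x^2 + 2*y^2 - 3*z^2

The picture has 2 separate pieces. They look like related sheets of one shape, so recover p as a whole.
deg p = 2. A double cone through the origin; a quadric.
Symmetries: mirror symmetry z ↦ −z ⇒ only even powers of z; the z-axis is an axis of rotation, so x and y enter only as x² + y².
Checking where it meets the axes: a circular section at z = -1 has radius between 1 and 2; it meets the x-axis at x = 0 (among the integer gridlines); it crosses the z-axis at the gridline z = 0; it crosses the y-axis at the gridline y = 0.
Assembling these constraints gives the stated polynomial.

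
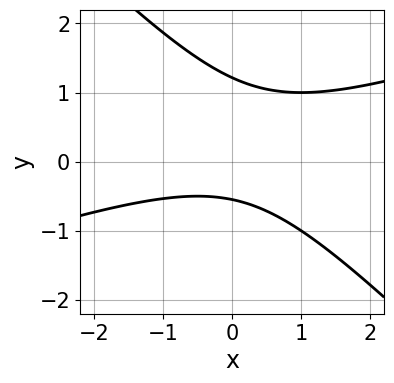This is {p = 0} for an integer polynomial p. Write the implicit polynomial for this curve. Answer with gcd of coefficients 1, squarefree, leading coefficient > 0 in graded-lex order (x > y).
x^2 - 2*x*y - 3*y^2 + 2*y + 2

(a) Degree: no degree-1 curve has this shape, so deg p = 2.
(b) Observable constraints: the curve avoids every integer x-axis point in the box.
(c) These observations pin down the coefficients.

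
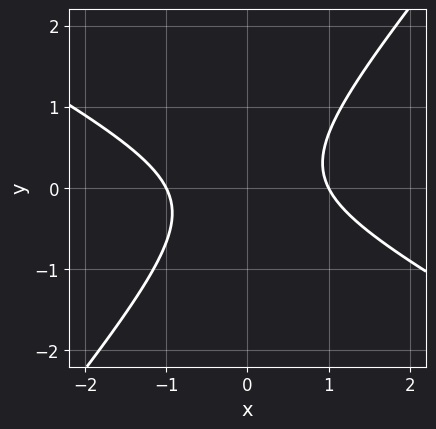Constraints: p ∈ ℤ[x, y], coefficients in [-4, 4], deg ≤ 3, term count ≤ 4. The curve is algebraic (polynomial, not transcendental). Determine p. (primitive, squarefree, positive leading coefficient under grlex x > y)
(a) The degree is 2 — the shape is more complex than any degree-1 curve.
(b) Checking where it meets the axes: it misses every integer gridline on the y-axis; the x-axis gridline crossings are at x ∈ {-1, 1}.
(c) Solving for integer coefficients yields p as stated.

2*x^2 + 2*x*y - 3*y^2 - 2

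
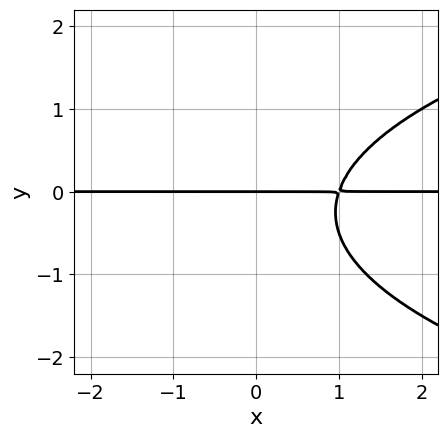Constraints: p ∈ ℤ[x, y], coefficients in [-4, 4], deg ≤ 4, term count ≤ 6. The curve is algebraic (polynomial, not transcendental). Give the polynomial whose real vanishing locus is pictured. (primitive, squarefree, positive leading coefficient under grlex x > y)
2*y^3 - 3*x*y + y^2 + 3*y

(a) The degree is 3 — the shape is more complex than any degree-2 curve.
(b) Observable constraints: every point of the x-axis in the box is on the curve; it crosses the y-axis at the gridline y = 0.
(c) Solving for integer coefficients yields p as stated.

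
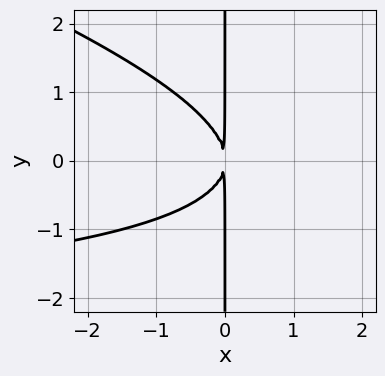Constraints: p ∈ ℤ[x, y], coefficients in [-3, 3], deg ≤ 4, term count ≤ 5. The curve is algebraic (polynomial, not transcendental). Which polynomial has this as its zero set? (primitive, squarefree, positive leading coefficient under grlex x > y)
The degree is 3 — no degree-2 curve has this shape.
Against the integer gridlines: the visible y-axis segment lies entirely on the curve.
Matching integer coefficients to the picture gives p.

x^2*y + 3*x*y^2 + 3*x^2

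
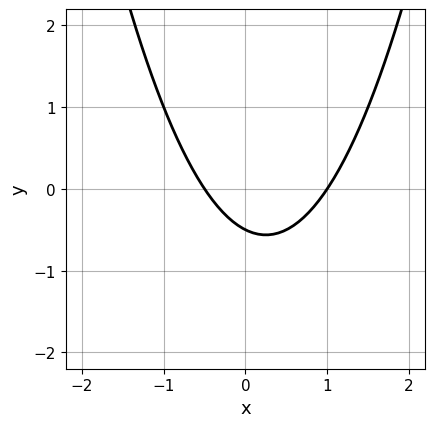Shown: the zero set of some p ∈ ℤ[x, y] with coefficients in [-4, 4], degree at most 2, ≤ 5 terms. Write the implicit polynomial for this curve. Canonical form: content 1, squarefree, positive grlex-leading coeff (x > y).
(a) deg p = 2. The shape is more complex than any degree-1 curve.
(b) From the axis intercepts and sections: it crosses the x-axis at the gridline x = 1.
(c) Together with the visible shape, these determine p as stated.

2*x^2 - x - 2*y - 1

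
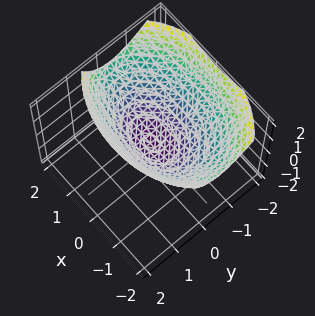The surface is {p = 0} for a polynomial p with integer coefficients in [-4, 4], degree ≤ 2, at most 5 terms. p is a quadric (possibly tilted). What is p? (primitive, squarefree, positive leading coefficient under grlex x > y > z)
First, deg p = 2.
Then, checking where it meets the axes: it crosses the y-axis at the gridline y = 0; it meets the z-axis at z = 0 (among the integer gridlines).
Finally, matching integer coefficients to the picture gives p.

x^2 + 2*y^2 + y*z - 3*z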